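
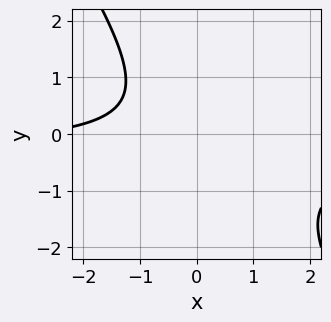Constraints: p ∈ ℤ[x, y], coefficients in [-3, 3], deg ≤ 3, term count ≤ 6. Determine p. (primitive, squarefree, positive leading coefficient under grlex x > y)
deg p = 2.
Reading off the gridlines: it misses every integer gridline on the y-axis; it misses every integer gridline on the x-axis.
Together with the visible shape, these determine p as stated.

3*x*y + 2*y^2 + x + 3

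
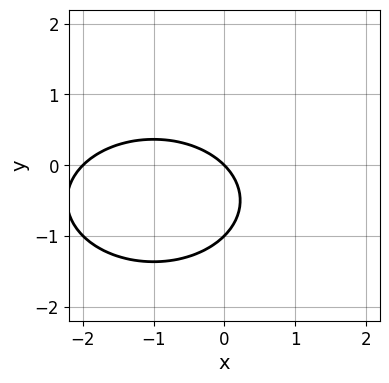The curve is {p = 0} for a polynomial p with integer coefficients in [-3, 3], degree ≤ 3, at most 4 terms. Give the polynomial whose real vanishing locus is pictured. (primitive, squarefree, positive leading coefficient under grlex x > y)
x^2 + 2*y^2 + 2*x + 2*y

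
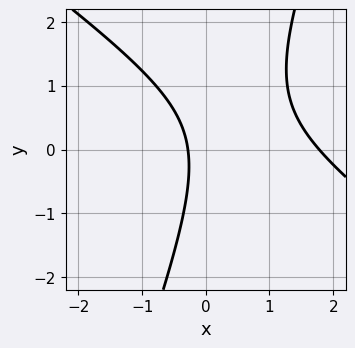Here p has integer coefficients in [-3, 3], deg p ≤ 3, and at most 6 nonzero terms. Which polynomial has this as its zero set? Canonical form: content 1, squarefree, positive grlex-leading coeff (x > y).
2*x^2 + 2*x*y - y^2 - 3*x - 1

First, deg p = 2.
Next, from the axis intercepts and sections: no y-intercept at any integer in the box.
Finally, these observations pin down the coefficients.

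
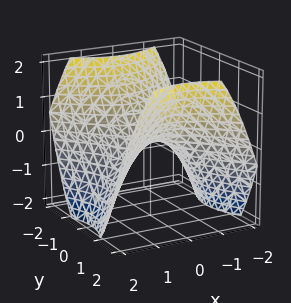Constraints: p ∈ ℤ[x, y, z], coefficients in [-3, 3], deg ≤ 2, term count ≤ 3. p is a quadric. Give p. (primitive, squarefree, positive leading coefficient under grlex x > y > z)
First, degree: a hyperbolic paraboloid; a quadric, so deg p = 2.
Then, symmetries: mirror symmetry y ↦ −y ⇒ only even powers of y; mirror symmetry x ↦ −x ⇒ only even powers of x.
Next, from the visible intercepts: it meets the z-axis at z = 0 (among the integer gridlines); it meets the y-axis at y = 0 (among the integer gridlines); it meets the x-axis at x = 0 (among the integer gridlines).
Finally, putting this together gives p.

2*x^2 - 2*y^2 + 3*z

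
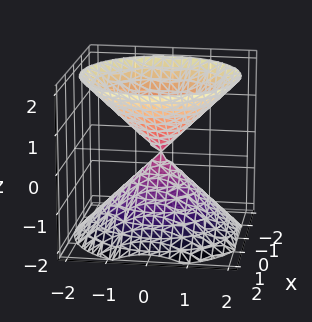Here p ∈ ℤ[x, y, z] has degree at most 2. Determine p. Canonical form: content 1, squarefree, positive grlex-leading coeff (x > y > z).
x^2 + y^2 - z^2

1. The picture has 2 separate pieces.
2. The degree is 2 — a double cone through the origin; a quadric.
3. By symmetry, the z-axis is an axis of rotation, so x and y enter only as x² + y²; mirror symmetry z ↦ −z ⇒ only even powers of z.
4. From the axis intercepts and sections: one x-axis crossing is at x = 0; it meets the y-axis at y = 0 (among the integer gridlines).
5. These observations pin down the coefficients.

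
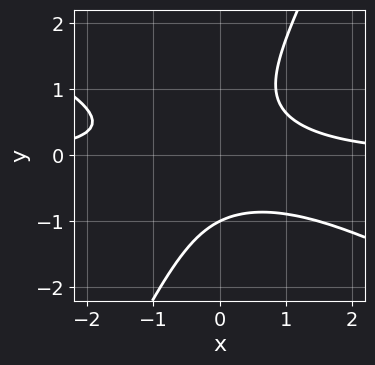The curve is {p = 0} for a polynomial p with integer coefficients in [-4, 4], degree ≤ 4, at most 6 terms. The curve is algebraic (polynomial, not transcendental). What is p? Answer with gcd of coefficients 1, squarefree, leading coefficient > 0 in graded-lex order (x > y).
2*x^2*y + 3*x*y^2 - 2*y^3 - 2

1. deg p = 3. No degree-2 curve has this shape.
2. From the axis intercepts and sections: it crosses the y-axis at the gridline y = -1; it misses every integer gridline on the x-axis.
3. Matching integer coefficients to the picture gives p.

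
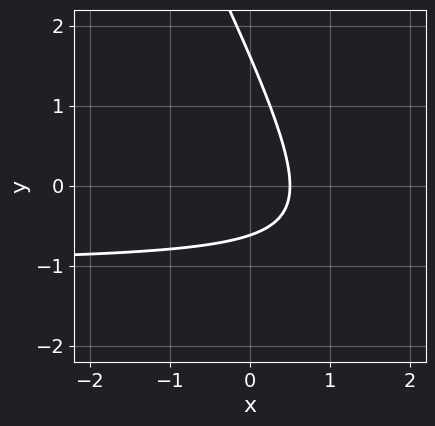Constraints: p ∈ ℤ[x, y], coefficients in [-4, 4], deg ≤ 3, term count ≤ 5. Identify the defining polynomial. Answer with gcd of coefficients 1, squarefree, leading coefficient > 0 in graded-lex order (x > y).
2*x*y + y^2 + 2*x - y - 1

Degree: a generic line meets the curve in up to 2 points, so deg p = 2.
Solving for integer coefficients yields p as stated.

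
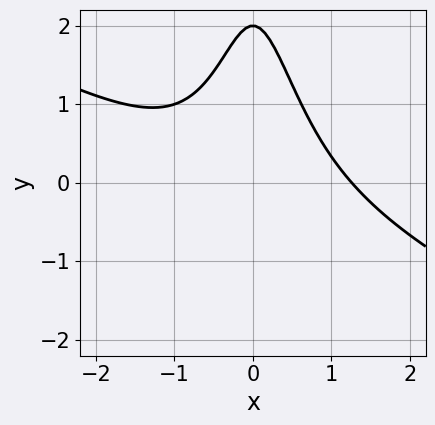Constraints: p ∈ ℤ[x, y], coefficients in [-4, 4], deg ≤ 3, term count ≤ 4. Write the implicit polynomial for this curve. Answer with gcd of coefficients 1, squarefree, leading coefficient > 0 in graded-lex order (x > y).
x^3 + 2*x^2*y + y - 2

1. Degree: the shape is more complex than any degree-2 curve, so deg p = 3.
2. Checking where it meets the axes: it crosses the y-axis at the gridline y = 2.
3. Solving for integer coefficients yields p as stated.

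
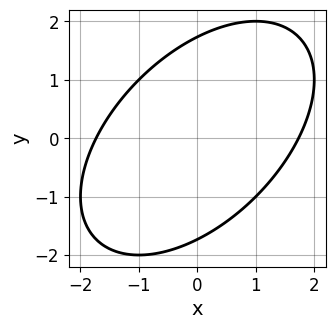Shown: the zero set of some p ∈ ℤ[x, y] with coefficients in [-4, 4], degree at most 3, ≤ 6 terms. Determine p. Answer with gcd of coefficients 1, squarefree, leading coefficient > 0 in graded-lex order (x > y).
x^2 - x*y + y^2 - 3

1. deg p = 2.
2. The integer polynomial consistent with all of this is the stated p.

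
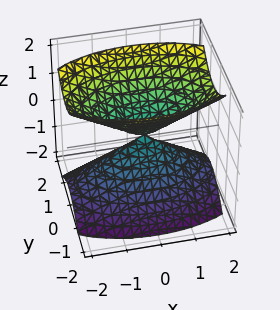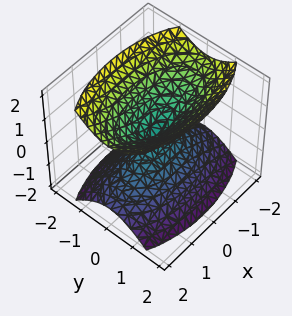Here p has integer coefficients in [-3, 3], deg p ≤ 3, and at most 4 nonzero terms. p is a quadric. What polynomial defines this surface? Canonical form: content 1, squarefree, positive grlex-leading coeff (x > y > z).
x^2 + 3*y^2 - 2*z^2

1. There are 2 components. Treating them together as one polynomial.
2. The degree is 2 — a double cone through the origin; a quadric.
3. Symmetries: mirror symmetry x ↦ −x ⇒ only even powers of x; mirror symmetry z ↦ −z ⇒ only even powers of z; it's symmetric under y → −y, forcing even powers of y.
4. From the axis intercepts and sections: it meets the z-axis at z = 0 (among the integer gridlines); it crosses the x-axis at the gridline x = 0; it meets the y-axis at y = 0 (among the integer gridlines).
5. Together with the visible shape, these determine p as stated.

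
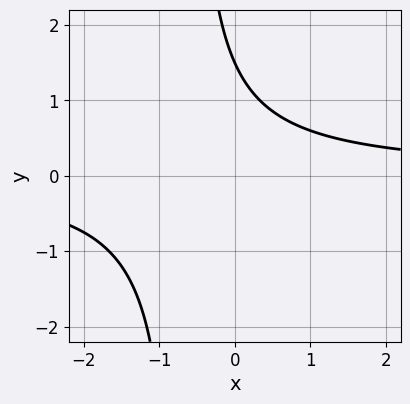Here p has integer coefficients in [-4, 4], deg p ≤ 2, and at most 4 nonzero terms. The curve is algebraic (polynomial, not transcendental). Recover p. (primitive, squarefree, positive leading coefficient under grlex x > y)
3*x*y + 2*y - 3

(a) The degree is 2 — no degree-1 curve has this shape.
(b) From the visible intercepts: no x-intercept at any integer in the box.
(c) Fitting integer coefficients to these (and the overall shape) gives p.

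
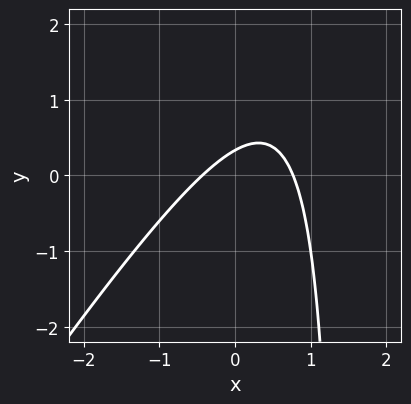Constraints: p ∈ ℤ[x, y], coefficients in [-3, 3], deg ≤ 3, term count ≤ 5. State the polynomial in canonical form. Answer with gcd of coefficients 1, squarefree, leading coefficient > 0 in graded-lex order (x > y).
3*x^2 - 2*x*y - x + 3*y - 1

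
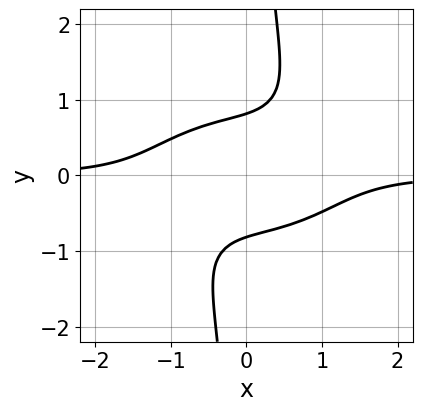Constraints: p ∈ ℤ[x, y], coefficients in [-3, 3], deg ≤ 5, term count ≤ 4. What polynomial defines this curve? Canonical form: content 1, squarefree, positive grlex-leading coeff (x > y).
2*x^3*y + 3*x*y^3 - 3*y^2 + 2

1. The degree is 4 — no degree-3 curve has this shape.
2. From the axis intercepts and sections: it misses every integer gridline on the x-axis.
3. These observations pin down the coefficients.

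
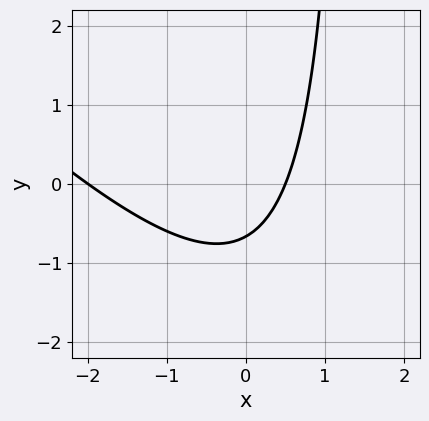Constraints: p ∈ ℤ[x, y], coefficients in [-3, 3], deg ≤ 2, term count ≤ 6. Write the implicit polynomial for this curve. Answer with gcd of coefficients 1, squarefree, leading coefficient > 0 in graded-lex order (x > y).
2*x^2 + 2*x*y + 3*x - 3*y - 2

First, deg p = 2.
Next, from the visible intercepts: one x-axis crossing is at x = -2.
Finally, these observations pin down the coefficients.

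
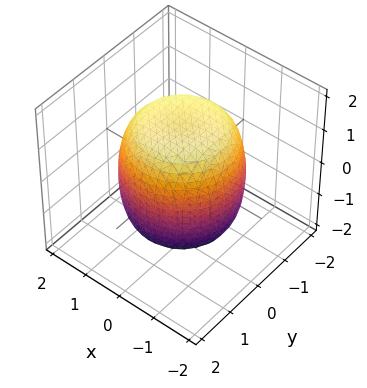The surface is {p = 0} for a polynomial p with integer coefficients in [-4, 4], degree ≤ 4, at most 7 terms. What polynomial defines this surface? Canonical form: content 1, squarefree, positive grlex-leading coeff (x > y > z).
x^4 + 2*x^2*y^2 + y^4 - x^2 - y^2 + z^2 - 2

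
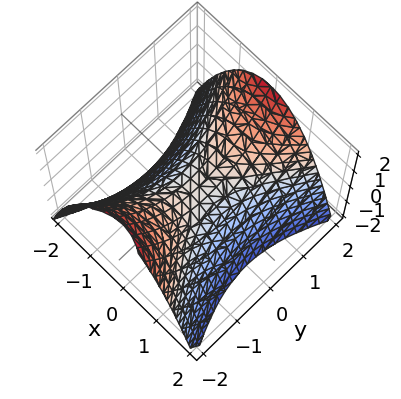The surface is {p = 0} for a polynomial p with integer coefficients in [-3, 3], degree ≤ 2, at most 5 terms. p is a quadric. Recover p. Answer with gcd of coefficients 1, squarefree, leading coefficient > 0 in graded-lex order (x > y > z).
The degree is 2 — a saddle surface; a quadric.
Symmetries: the y ↦ −y reflection is a symmetry, so y appears only in even powers; the x ↦ −x reflection is a symmetry, so x appears only in even powers.
Observable constraints: it meets the y-axis at y = 0 (among the integer gridlines); it meets the x-axis at x = 0 (among the integer gridlines); it meets the z-axis at z = 0 (among the integer gridlines).
Putting this together gives p.

2*x^2 - y^2 + 2*z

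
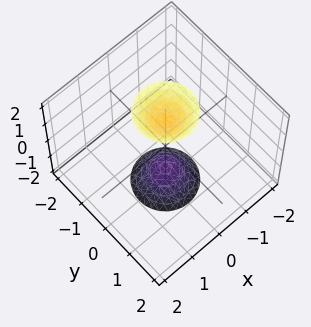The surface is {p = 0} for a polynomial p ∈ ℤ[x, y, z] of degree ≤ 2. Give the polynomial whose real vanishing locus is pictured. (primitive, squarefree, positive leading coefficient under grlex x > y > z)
3*x^2 + 3*y^2 - z^2 + 2

I count 2 distinct pieces. Treating them together as one polynomial.
deg p = 2. A generic line meets the surface in up to 2 points.
Symmetries: rotational symmetry about the z-axis ⇒ p depends on x, y only through x² + y².
From the visible intercepts: no y-intercept at any integer in the box; a circular section at z = -2 has radius between 0 and 1; the surface avoids every integer x-axis point in the box.
Matching integer coefficients to the picture gives p.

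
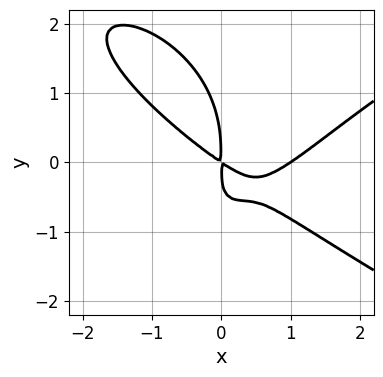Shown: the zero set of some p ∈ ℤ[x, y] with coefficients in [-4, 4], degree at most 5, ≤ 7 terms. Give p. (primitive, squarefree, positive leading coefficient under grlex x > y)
y^4 - 2*x^3 + 3*x*y^2 + 2*x^2 + 3*x*y

1. Degree: a generic line meets the curve in up to 4 points, so deg p = 4.
2. Observable constraints: one x-axis crossing is at x = 1.
3. Fitting integer coefficients to these (and the overall shape) gives p.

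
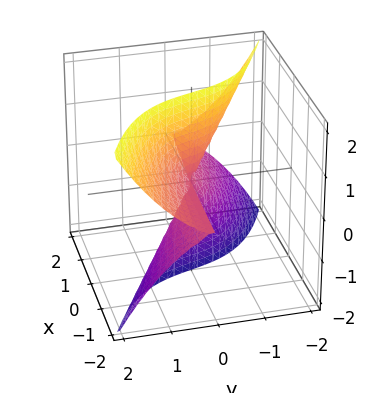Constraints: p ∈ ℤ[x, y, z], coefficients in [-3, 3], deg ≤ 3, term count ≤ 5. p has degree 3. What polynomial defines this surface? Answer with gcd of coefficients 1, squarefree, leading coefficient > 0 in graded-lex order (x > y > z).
1. deg p = 3. No degree-2 surface has this shape.
2. From the visible intercepts: the visible x-axis segment lies entirely on the surface; every point of the z-axis in the box is on the surface; it crosses the y-axis at the gridline y = 0.
3. The integer polynomial consistent with all of this is the stated p.

3*x*z^2 + 2*y^3 + y*z^2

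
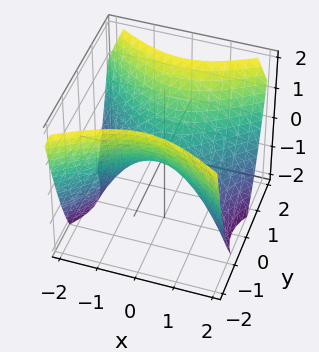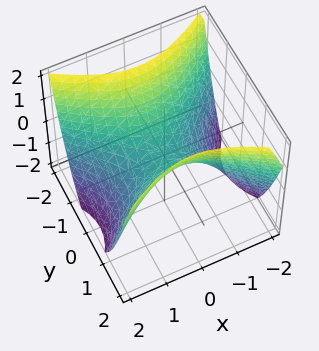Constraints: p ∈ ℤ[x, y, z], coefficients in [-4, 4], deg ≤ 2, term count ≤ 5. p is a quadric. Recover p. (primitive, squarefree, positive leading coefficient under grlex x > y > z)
First, degree: a hyperbolic paraboloid; a quadric, so deg p = 2.
Next, symmetries: mirror symmetry x ↦ −x ⇒ only even powers of x; the y ↦ −y reflection is a symmetry, so y appears only in even powers.
Then, observable constraints: it crosses the x-axis at the gridline x = 0; it meets the z-axis at z = 0 (among the integer gridlines); it crosses the y-axis at the gridline y = 0.
Finally, assembling these constraints gives the stated polynomial.

2*x^2 - 3*y^2 + 3*z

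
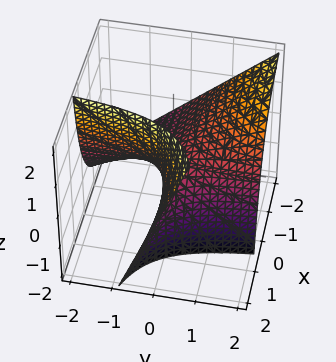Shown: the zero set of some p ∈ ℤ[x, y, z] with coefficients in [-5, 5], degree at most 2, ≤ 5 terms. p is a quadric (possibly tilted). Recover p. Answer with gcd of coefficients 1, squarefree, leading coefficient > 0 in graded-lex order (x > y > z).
4*x*y - 3*x*z + 3*z

1. Degree: a generic line meets the surface in up to 2 points, so deg p = 2.
2. From the axis intercepts and sections: one z-axis crossing is at z = 0; every point of the x-axis in the box is on the surface.
3. Matching integer coefficients to the picture gives p. Check: (0, 2, 0) on the y-axis lies on the surface, and p(0, 2, 0) = 0. ✓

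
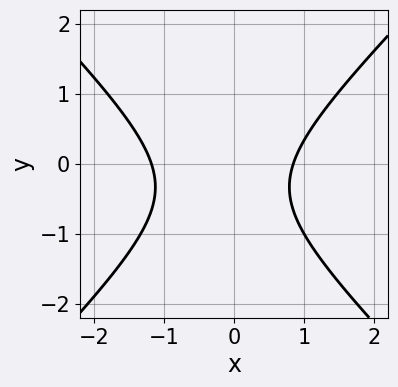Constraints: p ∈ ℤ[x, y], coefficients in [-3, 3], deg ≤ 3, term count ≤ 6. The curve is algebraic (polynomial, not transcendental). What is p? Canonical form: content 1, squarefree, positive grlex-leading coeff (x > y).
deg p = 2. The shape is more complex than any degree-1 curve.
From the axis intercepts and sections: it misses every integer gridline on the y-axis.
The integer polynomial consistent with all of this is the stated p.

3*x^2 - 3*y^2 + x - 2*y - 3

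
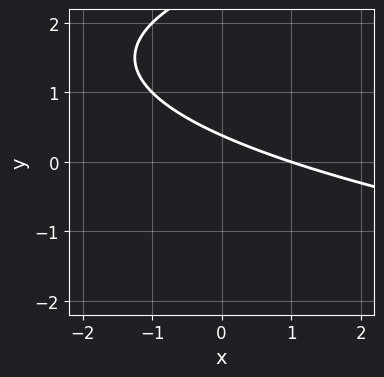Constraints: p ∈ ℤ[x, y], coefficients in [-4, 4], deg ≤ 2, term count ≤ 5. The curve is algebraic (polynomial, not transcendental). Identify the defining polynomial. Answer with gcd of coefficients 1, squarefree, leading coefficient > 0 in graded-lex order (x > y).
y^2 - x - 3*y + 1

Degree: no degree-1 curve has this shape, so deg p = 2.
Checking where it meets the axes: it crosses the x-axis at the gridline x = 1.
The integer polynomial consistent with all of this is the stated p.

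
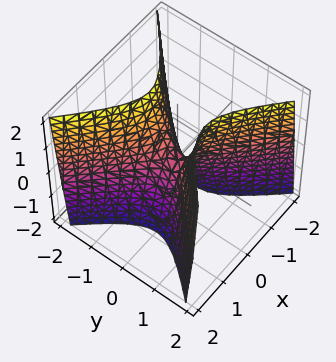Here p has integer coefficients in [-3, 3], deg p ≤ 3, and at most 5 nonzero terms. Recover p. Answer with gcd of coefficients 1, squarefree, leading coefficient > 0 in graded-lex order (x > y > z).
Degree: a hyperbolic paraboloid; a quadric, so deg p = 2.
Symmetries: it's symmetric under y → −y, forcing even powers of y; it's symmetric under x → −x, forcing even powers of x.
Observable constraints: one x-axis crossing is at x = 0; it meets the z-axis at z = 0 (among the integer gridlines); it crosses the y-axis at the gridline y = 0.
Putting this together gives p.

3*x^2 - 3*y^2 + z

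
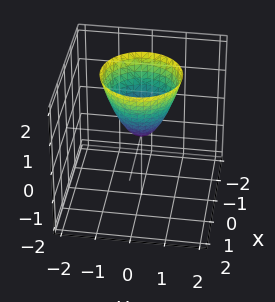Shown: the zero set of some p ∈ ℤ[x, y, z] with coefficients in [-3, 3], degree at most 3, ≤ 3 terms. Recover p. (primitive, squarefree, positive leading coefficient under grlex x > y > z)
3*x^2 + 3*y^2 - 2*z

(a) The degree is 2 — a paraboloid; a quadric.
(b) By symmetry, the surface is invariant under rotation about z: p = q(x² + y², z).
(c) Reading off the gridlines: it meets the y-axis at y = 0 (among the integer gridlines); it meets the x-axis at x = 0 (among the integer gridlines).
(d) Putting this together gives p.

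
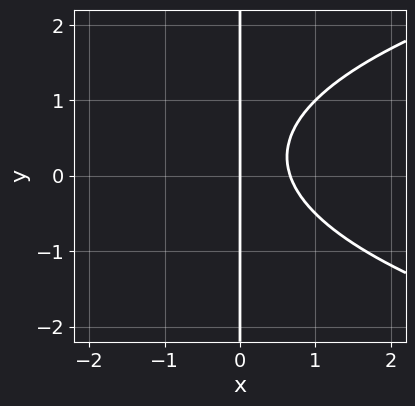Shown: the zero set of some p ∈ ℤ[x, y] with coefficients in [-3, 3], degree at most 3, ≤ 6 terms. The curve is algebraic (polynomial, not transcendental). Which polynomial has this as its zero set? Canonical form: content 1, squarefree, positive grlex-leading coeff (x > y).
2*x*y^2 - 3*x^2 - x*y + 2*x

First, degree: a generic line meets the curve in up to 3 points, so deg p = 3.
Next, reading off the gridlines: the visible y-axis segment lies entirely on the curve; it crosses the x-axis at the gridline x = 0.
Finally, fitting integer coefficients to these (and the overall shape) gives p.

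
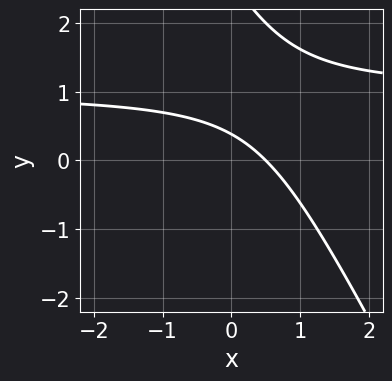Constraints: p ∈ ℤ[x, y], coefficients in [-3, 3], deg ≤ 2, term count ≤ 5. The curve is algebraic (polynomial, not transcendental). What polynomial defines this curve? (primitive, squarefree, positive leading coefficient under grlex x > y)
2*x*y + y^2 - 2*x - 3*y + 1

1. deg p = 2.
2. Matching integer coefficients to the picture gives p.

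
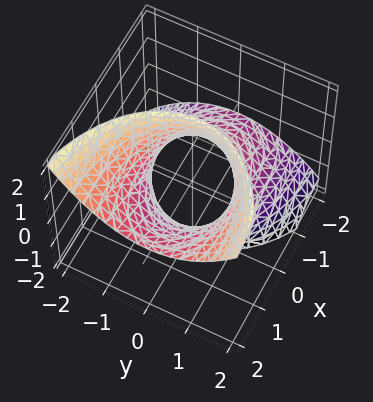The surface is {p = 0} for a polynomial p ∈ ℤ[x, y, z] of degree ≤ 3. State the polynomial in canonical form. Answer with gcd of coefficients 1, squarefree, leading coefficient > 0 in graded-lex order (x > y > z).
x^2 - 3*x*z + 2*y^2 - 2

1. Degree: a generic line meets the surface in up to 2 points, so deg p = 2.
2. Observable constraints: the y-axis gridline crossings are at y ∈ {-1, 1}; the surface avoids every integer z-axis point in the box.
3. These observations pin down the coefficients.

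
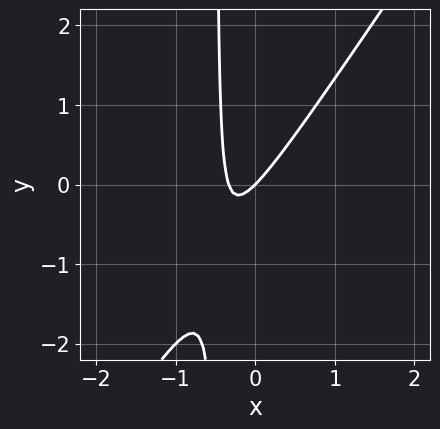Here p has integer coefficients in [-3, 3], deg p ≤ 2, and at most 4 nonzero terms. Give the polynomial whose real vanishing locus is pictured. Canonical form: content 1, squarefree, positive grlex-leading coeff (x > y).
The degree is 2 — a generic line meets the curve in up to 2 points.
Observable constraints: it meets the x-axis at x = 0 (among the integer gridlines); one y-axis crossing is at y = 0.
The integer polynomial consistent with all of this is the stated p.

3*x^2 - 2*x*y + x - y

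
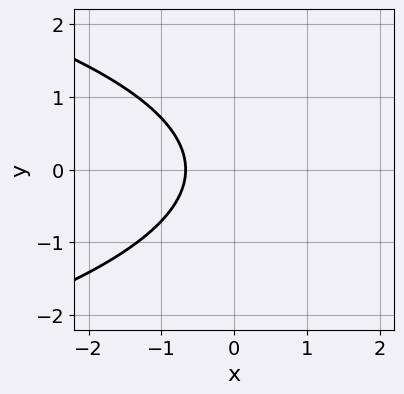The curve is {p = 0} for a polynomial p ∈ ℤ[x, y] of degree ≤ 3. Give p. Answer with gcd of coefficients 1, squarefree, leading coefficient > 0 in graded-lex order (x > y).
(a) Degree: the shape is more complex than any degree-1 curve, so deg p = 2.
(b) Symmetries: the y ↦ −y reflection is a symmetry, so y appears only in even powers.
(c) Against the integer gridlines: no y-intercept at any integer in the box.
(d) Together with the visible shape, these determine p as stated.

2*y^2 + 3*x + 2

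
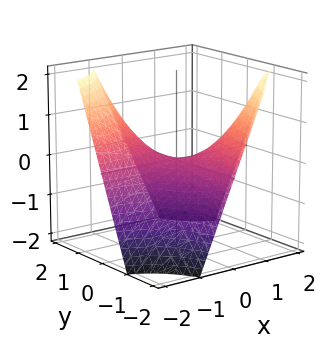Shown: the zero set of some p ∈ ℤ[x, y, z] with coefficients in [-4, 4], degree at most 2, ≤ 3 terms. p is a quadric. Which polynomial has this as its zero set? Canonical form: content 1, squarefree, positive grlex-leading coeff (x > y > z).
1. deg p = 2. A hyperbolic paraboloid; a quadric.
2. Against the integer gridlines: it meets the z-axis at z = 0 (among the integer gridlines); every point of the x-axis in the box is on the surface.
3. Together with the visible shape, these determine p as stated. Check: (0, 2, 0) on the y-axis lies on the surface, and p(0, 2, 0) = 0. ✓

x*y + z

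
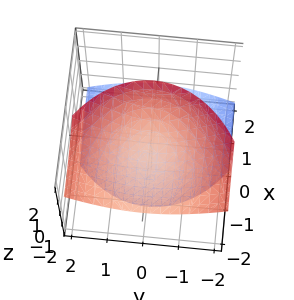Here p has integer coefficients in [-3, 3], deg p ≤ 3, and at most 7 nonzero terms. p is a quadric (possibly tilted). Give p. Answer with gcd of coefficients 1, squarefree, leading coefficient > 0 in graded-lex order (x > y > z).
x^2 + 3*x*z + 2*y^2 - 2*z^2 + 1

The picture has 2 separate pieces. Treating them together as one polynomial.
The degree is 2 — the shape is more complex than any degree-1 surface.
Reading off the gridlines: it misses every integer gridline on the y-axis; it misses every integer gridline on the x-axis.
Assembling these constraints gives the stated polynomial.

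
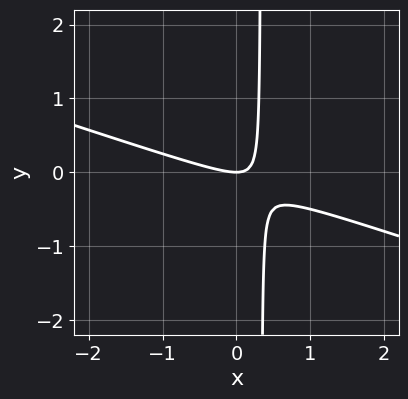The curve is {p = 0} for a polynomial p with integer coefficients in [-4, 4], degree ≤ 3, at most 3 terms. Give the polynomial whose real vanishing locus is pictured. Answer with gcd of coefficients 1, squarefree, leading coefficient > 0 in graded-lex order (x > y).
The degree is 2 — the shape is more complex than any degree-1 curve.
From the axis intercepts and sections: it meets the y-axis at y = 0 (among the integer gridlines); one x-axis crossing is at x = 0.
Putting this together gives p.

x^2 + 3*x*y - y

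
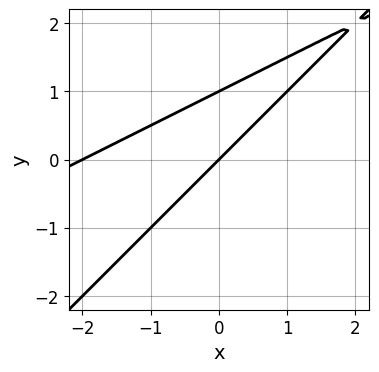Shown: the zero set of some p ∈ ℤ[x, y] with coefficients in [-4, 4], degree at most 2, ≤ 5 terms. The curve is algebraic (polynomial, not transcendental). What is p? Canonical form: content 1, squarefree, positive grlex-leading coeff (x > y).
x^2 - 3*x*y + 2*y^2 + 2*x - 2*y

First, degree: no degree-1 curve has this shape, so deg p = 2.
Next, from the visible intercepts: among the integer gridlines, it crosses the y-axis at y ∈ {0, 1}; among the integer gridlines, it crosses the x-axis at x ∈ {-2, 0}.
Finally, putting this together gives p.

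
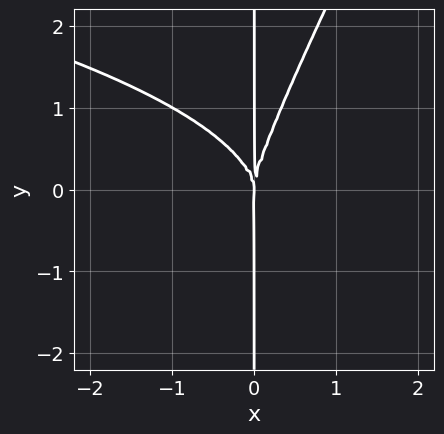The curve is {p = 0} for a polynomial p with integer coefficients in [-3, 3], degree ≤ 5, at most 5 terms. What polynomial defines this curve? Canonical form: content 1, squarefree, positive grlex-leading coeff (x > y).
1. deg p = 4.
2. From the visible intercepts: the visible y-axis segment lies entirely on the curve; it crosses the x-axis at the gridline x = 0.
3. Solving for integer coefficients yields p as stated.

2*x^2*y^2 - x*y^3 + 3*x^3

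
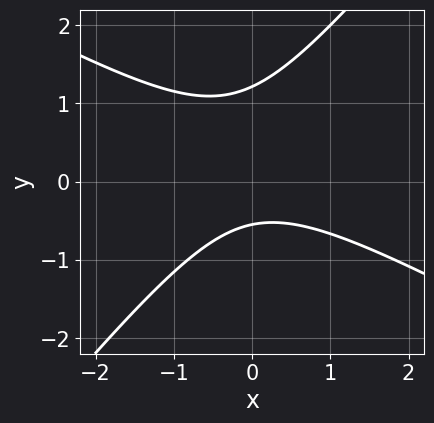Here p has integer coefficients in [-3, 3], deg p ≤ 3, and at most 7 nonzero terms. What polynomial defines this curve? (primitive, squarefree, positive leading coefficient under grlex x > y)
2*x^2 + 2*x*y - 3*y^2 + 2*y + 2

1. Degree: no degree-1 curve has this shape, so deg p = 2.
2. Reading off the gridlines: the curve avoids every integer x-axis point in the box.
3. These observations pin down the coefficients.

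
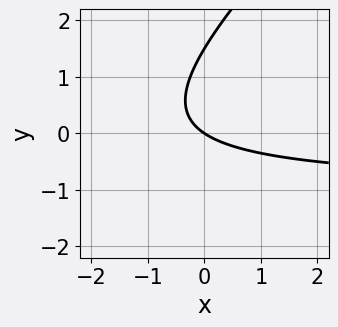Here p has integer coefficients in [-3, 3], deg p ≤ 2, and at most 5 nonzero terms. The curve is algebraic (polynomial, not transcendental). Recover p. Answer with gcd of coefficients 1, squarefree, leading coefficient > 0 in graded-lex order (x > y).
2*x*y - 2*y^2 + 2*x + 3*y

1. The degree is 2 — no degree-1 curve has this shape.
2. From the visible intercepts: one y-axis crossing is at y = 0; it meets the x-axis at x = 0 (among the integer gridlines).
3. These observations pin down the coefficients.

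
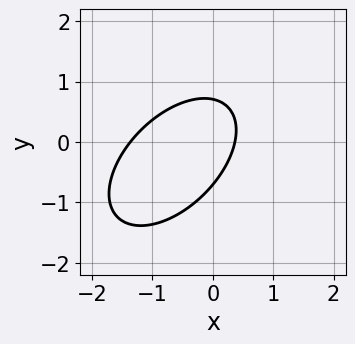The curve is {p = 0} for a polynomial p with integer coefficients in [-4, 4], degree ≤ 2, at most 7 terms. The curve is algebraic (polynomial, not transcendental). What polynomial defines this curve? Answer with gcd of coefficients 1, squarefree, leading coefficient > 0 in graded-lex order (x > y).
1. The degree is 2 — the shape is more complex than any degree-1 curve.
2. Solving for integer coefficients yields p as stated.

2*x^2 - 2*x*y + 2*y^2 + 2*x - 1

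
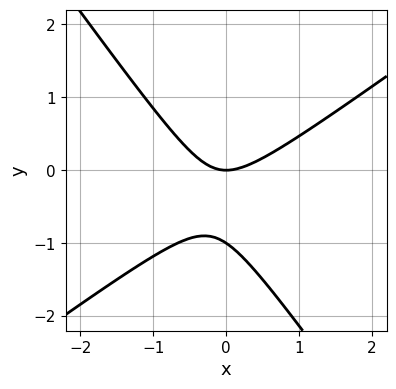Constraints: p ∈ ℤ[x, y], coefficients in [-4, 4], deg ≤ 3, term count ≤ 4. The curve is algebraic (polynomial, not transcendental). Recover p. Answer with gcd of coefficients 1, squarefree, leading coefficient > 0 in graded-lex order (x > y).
3*x^2 - 2*x*y - 3*y^2 - 3*y

1. The degree is 2 — the shape is more complex than any degree-1 curve.
2. Observable constraints: among the integer gridlines, it crosses the y-axis at y ∈ {-1, 0}; one x-axis crossing is at x = 0.
3. Together with the visible shape, these determine p as stated.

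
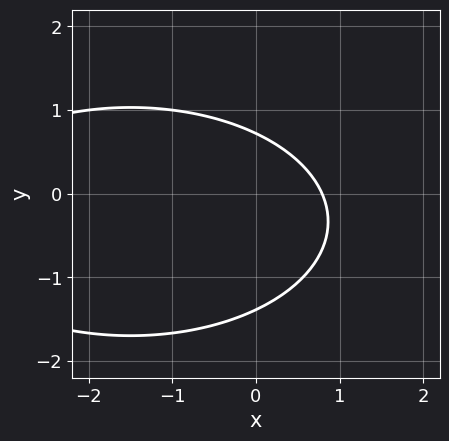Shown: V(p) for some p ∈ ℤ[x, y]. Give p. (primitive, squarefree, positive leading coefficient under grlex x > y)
x^2 + 3*y^2 + 3*x + 2*y - 3

First, the degree is 2 — no degree-1 curve has this shape.
Finally, the integer polynomial consistent with all of this is the stated p.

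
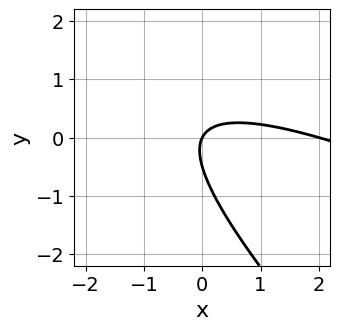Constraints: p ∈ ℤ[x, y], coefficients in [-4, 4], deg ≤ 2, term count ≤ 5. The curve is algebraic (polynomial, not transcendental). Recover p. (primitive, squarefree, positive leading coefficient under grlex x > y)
x^2 + 3*x*y + 2*y^2 - 2*x + y

1. The degree is 2 — no degree-1 curve has this shape.
2. From the visible intercepts: it meets the y-axis at y = 0 (among the integer gridlines); among the integer gridlines, it crosses the x-axis at x ∈ {0, 2}.
3. These observations pin down the coefficients.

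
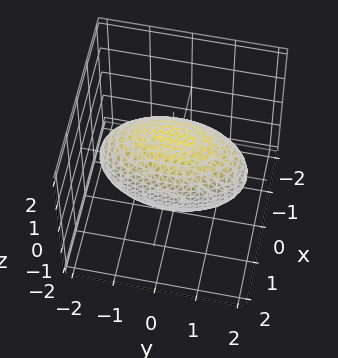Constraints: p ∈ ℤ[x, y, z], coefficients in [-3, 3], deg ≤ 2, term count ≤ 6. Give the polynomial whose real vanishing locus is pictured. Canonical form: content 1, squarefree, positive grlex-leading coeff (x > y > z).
(a) The degree is 2 — bounded and convex; a quadric.
(b) Symmetries: the z ↦ −z reflection is a symmetry, so z appears only in even powers; mirror symmetry y ↦ −y ⇒ only even powers of y; mirror symmetry x ↦ −x ⇒ only even powers of x.
(c) From the visible intercepts: among the integer gridlines, it crosses the x-axis at x ∈ {-1, 1}.
(d) Together with the visible shape, these determine p as stated.

3*x^2 + y^2 + 2*z^2 - 3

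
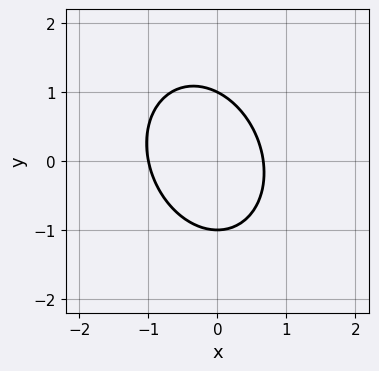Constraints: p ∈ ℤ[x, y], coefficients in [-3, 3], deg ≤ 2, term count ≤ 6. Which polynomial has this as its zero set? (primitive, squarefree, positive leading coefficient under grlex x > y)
1. deg p = 2. The shape is more complex than any degree-1 curve.
2. Reading off the gridlines: the y-axis gridline crossings are at y ∈ {-1, 1}; one x-axis crossing is at x = -1.
3. Matching integer coefficients to the picture gives p.

3*x^2 + x*y + 2*y^2 + x - 2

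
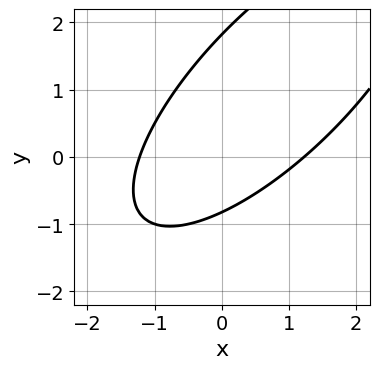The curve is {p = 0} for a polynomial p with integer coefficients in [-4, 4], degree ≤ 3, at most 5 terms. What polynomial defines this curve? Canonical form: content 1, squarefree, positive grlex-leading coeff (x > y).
deg p = 2.
Solving for integer coefficients yields p as stated.

2*x^2 - 3*x*y + 2*y^2 - 2*y - 3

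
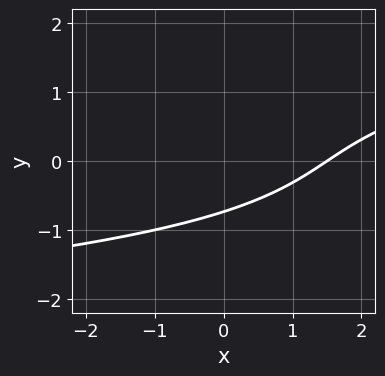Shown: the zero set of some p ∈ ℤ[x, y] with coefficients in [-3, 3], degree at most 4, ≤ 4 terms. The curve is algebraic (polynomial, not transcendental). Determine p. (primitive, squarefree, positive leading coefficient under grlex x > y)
1. deg p = 3. No degree-2 curve has this shape.
2. Matching integer coefficients to the picture gives p.

2*y^3 - 2*x + 3*y + 3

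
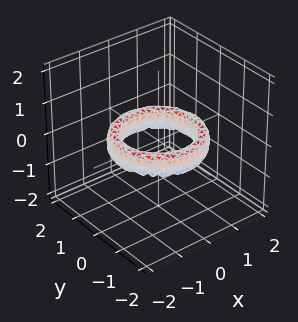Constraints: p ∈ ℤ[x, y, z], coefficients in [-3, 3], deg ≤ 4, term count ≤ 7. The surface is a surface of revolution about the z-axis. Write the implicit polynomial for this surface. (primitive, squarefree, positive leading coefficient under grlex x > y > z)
First, degree: the shape is more complex than any degree-3 surface, so deg p = 4.
Then, symmetries: rotational symmetry about the z-axis ⇒ p depends on x, y only through x² + y².
Next, from the visible intercepts: among the integer gridlines, it crosses the x-axis at x ∈ {-1, 1}; no z-intercept at any integer in the box; a circular section at z = 0 has radius exactly 1; among the integer gridlines, it crosses the y-axis at y ∈ {-1, 1}.
Finally, assembling these constraints gives the stated polynomial.

x^4 + 2*x^2*y^2 + y^4 - 3*x^2 - 3*y^2 + 2*z^2 + 2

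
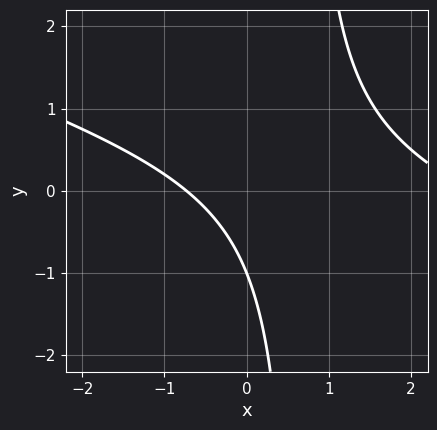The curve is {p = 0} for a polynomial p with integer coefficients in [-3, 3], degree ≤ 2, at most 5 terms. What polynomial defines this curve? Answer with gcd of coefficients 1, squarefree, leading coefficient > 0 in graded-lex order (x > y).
x^2 + 3*x*y - 2*x - 2*y - 2

1. The degree is 2 — no degree-1 curve has this shape.
2. From the visible intercepts: it meets the y-axis at y = -1 (among the integer gridlines).
3. Assembling these constraints gives the stated polynomial.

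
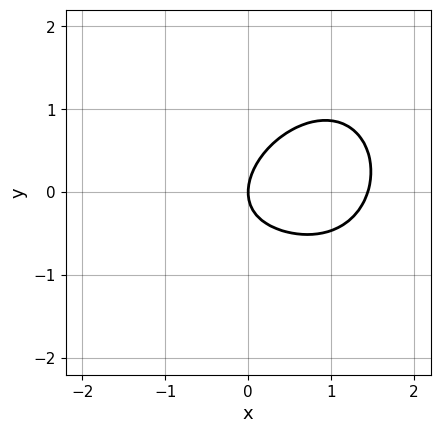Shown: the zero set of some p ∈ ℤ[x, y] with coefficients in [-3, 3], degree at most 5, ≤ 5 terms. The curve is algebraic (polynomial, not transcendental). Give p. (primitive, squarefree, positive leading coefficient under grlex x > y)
x^4 + 2*x*y^2 - 2*x*y + 3*y^2 - 3*x

Degree: no degree-3 curve has this shape, so deg p = 4.
From the visible intercepts: it meets the y-axis at y = 0 (among the integer gridlines); it meets the x-axis at x = 0 (among the integer gridlines).
The integer polynomial consistent with all of this is the stated p.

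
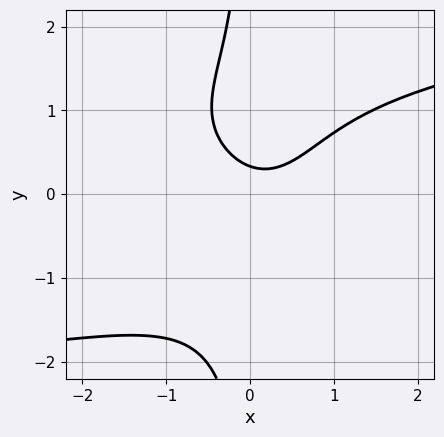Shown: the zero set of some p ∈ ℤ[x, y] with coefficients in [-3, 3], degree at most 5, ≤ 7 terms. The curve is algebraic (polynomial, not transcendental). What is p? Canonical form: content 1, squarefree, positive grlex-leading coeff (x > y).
2*x*y^3 - 3*x^2 + x + 3*y - 1

(a) deg p = 4.
(b) Observable constraints: it misses every integer gridline on the x-axis.
(c) Solving for integer coefficients yields p as stated.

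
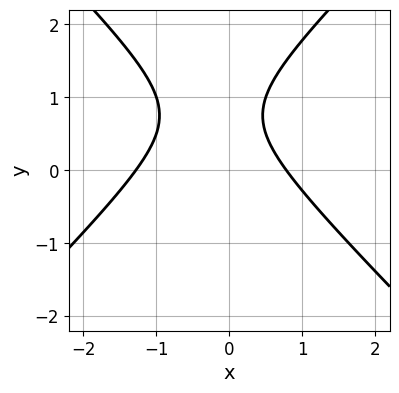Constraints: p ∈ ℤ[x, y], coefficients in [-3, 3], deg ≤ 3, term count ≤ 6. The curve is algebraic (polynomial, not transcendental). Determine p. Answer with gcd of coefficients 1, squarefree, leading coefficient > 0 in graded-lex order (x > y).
2*x^2 - 2*y^2 + x + 3*y - 2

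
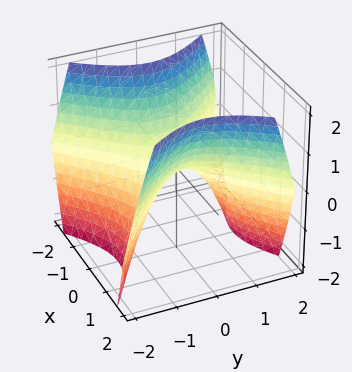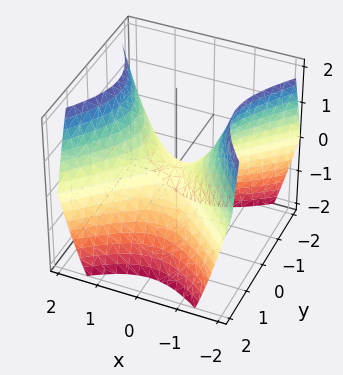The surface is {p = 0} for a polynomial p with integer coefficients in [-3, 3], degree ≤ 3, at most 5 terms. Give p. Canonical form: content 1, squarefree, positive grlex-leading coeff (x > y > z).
x^2 - y^2 - z

1. The degree is 2 — a saddle surface; a quadric.
2. Symmetries: the y ↦ −y reflection is a symmetry, so y appears only in even powers; it's symmetric under x → −x, forcing even powers of x.
3. Reading off the gridlines: one y-axis crossing is at y = 0; one x-axis crossing is at x = 0.
4. The integer polynomial consistent with all of this is the stated p.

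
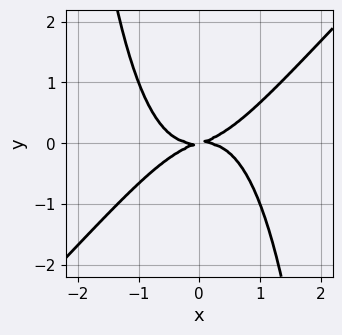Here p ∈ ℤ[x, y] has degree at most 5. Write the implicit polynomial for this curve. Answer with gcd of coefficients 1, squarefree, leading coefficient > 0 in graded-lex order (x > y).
2*x^4 - 2*x^3*y + x*y - 3*y^2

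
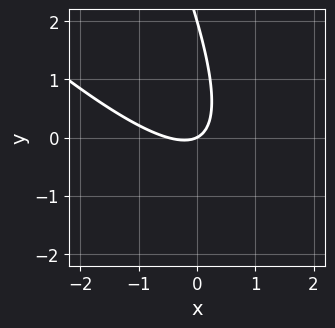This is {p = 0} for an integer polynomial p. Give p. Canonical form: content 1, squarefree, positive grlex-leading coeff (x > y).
2*x^2 + 3*x*y + y^2 + x - 2*y

The degree is 2 — the shape is more complex than any degree-1 curve.
From the axis intercepts and sections: among the integer gridlines, it crosses the y-axis at y ∈ {0, 2}; it crosses the x-axis at the gridline x = 0.
Together with the visible shape, these determine p as stated.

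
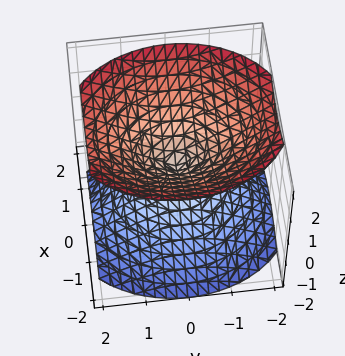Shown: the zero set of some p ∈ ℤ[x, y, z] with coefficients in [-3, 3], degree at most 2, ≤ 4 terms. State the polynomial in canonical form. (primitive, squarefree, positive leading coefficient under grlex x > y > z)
1. The picture has 2 separate pieces. Treating them together as one polynomial.
2. deg p = 2. Two nappes meeting at a single point; a quadric.
3. Symmetries: it's symmetric under z → −z, forcing even powers of z; mirror symmetry x ↦ −x ⇒ only even powers of x; it's symmetric under y → −y, forcing even powers of y.
4. Observable constraints: it crosses the z-axis at the gridline z = 0; it crosses the y-axis at the gridline y = 0; one x-axis crossing is at x = 0.
5. These observations pin down the coefficients.

3*x^2 + 2*y^2 - 3*z^2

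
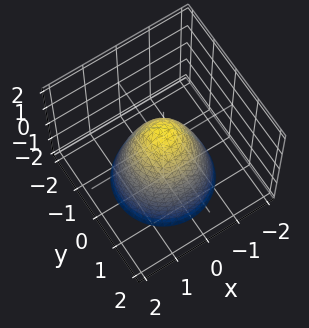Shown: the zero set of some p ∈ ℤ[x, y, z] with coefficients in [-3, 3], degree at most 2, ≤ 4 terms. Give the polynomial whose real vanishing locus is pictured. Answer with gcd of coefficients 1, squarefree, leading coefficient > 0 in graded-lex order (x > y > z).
(a) Degree: a generic line meets the surface in up to 2 points, so deg p = 2.
(b) Symmetries: rotational symmetry about the z-axis ⇒ p depends on x, y only through x² + y².
(c) Checking where it meets the axes: it crosses the z-axis at the gridline z = 1; a circular section at z = -1 has radius between 1 and 2.
(d) Solving for integer coefficients yields p as stated.

3*x^2 + 3*y^2 + 2*z - 2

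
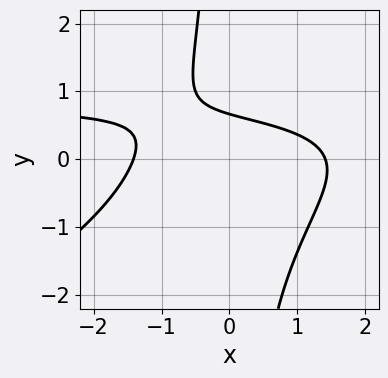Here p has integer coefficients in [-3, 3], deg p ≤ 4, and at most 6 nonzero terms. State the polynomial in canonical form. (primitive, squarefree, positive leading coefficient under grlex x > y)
1. deg p = 3. The shape is more complex than any degree-2 curve.
2. Solving for integer coefficients yields p as stated.

x^2*y - 2*x*y^2 - x^2 - 3*y + 2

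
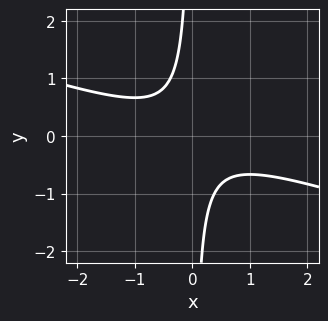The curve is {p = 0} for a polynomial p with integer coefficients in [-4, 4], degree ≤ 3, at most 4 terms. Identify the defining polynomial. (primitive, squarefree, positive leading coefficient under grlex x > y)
The degree is 2 — no degree-1 curve has this shape.
Observable constraints: it misses every integer gridline on the y-axis; the curve avoids every integer x-axis point in the box.
The integer polynomial consistent with all of this is the stated p.

x^2 + 3*x*y + 1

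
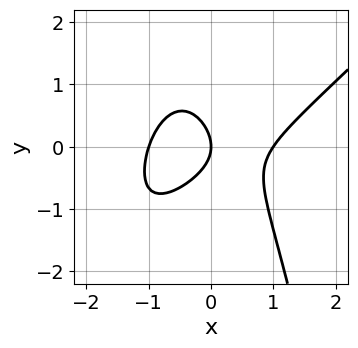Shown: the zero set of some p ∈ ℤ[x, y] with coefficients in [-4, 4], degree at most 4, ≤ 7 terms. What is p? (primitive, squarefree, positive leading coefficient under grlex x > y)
3*x^3 - 3*x^2*y - x*y - 3*y^2 - 3*x

First, degree: the shape is more complex than any degree-2 curve, so deg p = 3.
Then, checking where it meets the axes: among the integer gridlines, it crosses the x-axis at x ∈ {-1, 0, 1}; it meets the y-axis at y = 0 (among the integer gridlines).
Finally, assembling these constraints gives the stated polynomial.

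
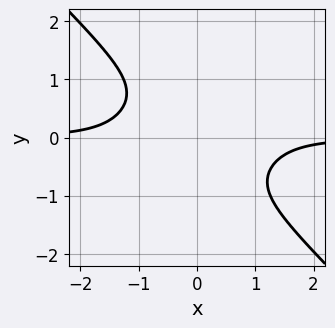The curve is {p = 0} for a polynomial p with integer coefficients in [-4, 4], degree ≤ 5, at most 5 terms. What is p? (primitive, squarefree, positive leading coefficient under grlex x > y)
The degree is 4 — no degree-3 curve has this shape.
Checking where it meets the axes: it misses every integer gridline on the x-axis; the curve avoids every integer y-axis point in the box.
These observations pin down the coefficients.

x^3*y + y^4 + 1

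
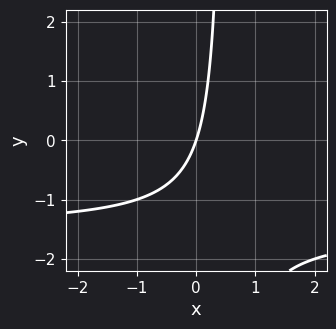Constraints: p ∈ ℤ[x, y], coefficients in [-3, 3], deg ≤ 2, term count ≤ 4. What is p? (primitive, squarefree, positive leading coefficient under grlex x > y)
The degree is 2 — no degree-1 curve has this shape.
From the visible intercepts: one y-axis crossing is at y = 0; one x-axis crossing is at x = 0.
Assembling these constraints gives the stated polynomial.

2*x*y + 3*x - y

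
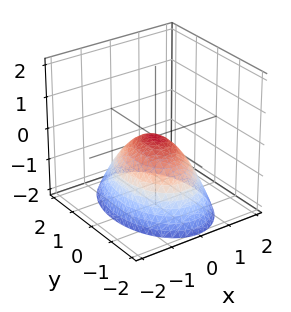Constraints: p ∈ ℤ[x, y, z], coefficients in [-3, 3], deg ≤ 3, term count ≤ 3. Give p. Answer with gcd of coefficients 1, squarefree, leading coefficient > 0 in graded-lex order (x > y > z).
2*x^2 + y^2 + 2*z

(a) The degree is 2 — a single bowl opening along one axis; a quadric.
(b) Symmetries: it's symmetric under x → −x, forcing even powers of x; the y ↦ −y reflection is a symmetry, so y appears only in even powers.
(c) From the visible intercepts: one y-axis crossing is at y = 0; one z-axis crossing is at z = 0; it meets the x-axis at x = 0 (among the integer gridlines).
(d) Putting this together gives p.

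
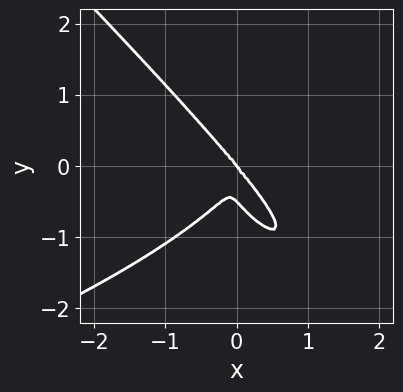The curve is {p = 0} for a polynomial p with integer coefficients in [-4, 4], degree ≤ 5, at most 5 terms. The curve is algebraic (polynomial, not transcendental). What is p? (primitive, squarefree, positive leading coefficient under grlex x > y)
(a) Degree: a generic line meets the curve in up to 4 points, so deg p = 4.
(b) From the visible intercepts: it meets the x-axis at x = 0 (among the integer gridlines); one y-axis crossing is at y = 0.
(c) Together with the visible shape, these determine p as stated.

2*x*y^3 + 2*y^4 + 3*x^3 + x^2*y + y^3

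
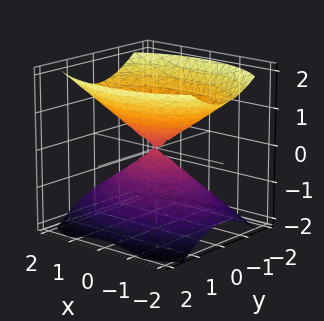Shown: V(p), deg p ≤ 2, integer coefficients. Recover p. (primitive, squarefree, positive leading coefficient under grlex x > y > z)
x^2 + 2*y^2 - 2*z^2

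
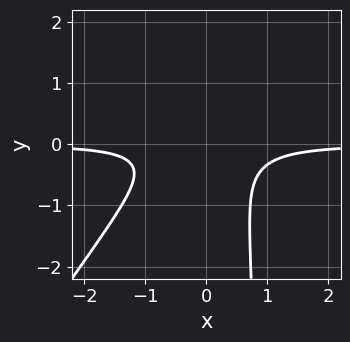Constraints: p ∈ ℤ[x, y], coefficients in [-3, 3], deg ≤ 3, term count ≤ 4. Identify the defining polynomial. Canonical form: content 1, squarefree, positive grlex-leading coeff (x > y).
1. Degree: a generic line meets the curve in up to 3 points, so deg p = 3.
2. Checking where it meets the axes: no x-intercept at any integer in the box; no y-intercept at any integer in the box.
3. Together with the visible shape, these determine p as stated.

3*x^2*y - 2*x*y^2 + 2*y^2 + 1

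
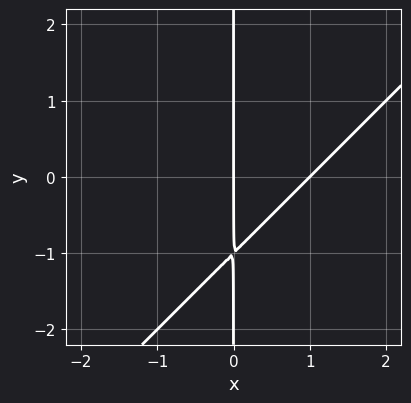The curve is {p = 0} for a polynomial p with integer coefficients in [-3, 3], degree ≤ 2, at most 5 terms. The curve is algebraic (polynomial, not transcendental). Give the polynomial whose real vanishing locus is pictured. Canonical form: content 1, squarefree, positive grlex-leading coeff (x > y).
The degree is 2 — a generic line meets the curve in up to 2 points.
Observable constraints: every point of the y-axis in the box is on the curve; the x-axis gridline crossings are at x ∈ {0, 1}.
Matching integer coefficients to the picture gives p.

x^2 - x*y - x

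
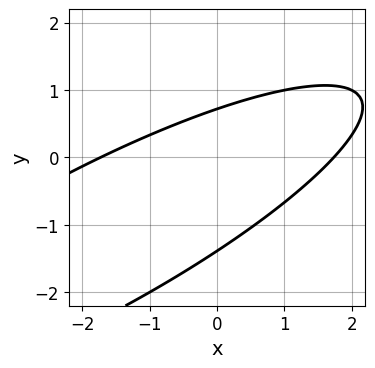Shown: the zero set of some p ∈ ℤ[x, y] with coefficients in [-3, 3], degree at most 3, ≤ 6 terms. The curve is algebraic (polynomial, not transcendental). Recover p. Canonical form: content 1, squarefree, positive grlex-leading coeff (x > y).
1. The degree is 2 — the shape is more complex than any degree-1 curve.
2. The integer polynomial consistent with all of this is the stated p.

x^2 - 3*x*y + 3*y^2 + 2*y - 3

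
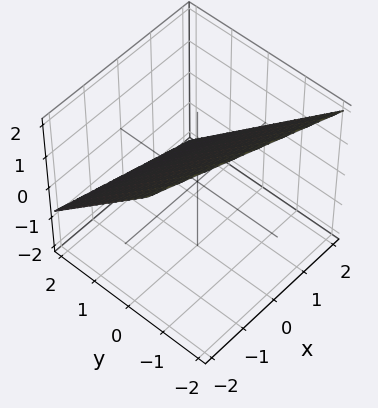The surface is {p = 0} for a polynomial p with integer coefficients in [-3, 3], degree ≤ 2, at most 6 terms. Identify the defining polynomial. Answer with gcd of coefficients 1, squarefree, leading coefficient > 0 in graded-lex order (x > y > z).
x + 3*y + 3*z - 2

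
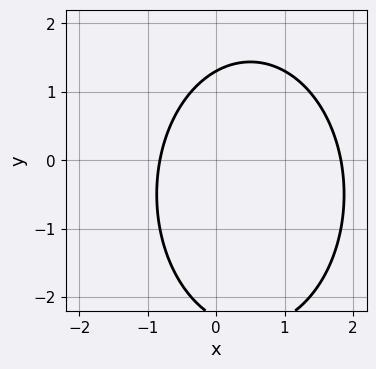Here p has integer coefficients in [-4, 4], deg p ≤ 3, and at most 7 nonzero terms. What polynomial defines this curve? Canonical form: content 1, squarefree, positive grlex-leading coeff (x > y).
(a) The degree is 2 — no degree-1 curve has this shape.
(b) Matching integer coefficients to the picture gives p.

2*x^2 + y^2 - 2*x + y - 3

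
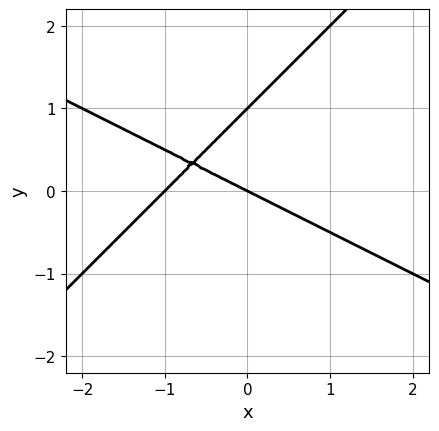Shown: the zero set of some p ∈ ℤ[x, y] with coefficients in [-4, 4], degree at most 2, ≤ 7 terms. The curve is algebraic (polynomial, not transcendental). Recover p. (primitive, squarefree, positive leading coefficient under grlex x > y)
(a) Degree: no degree-1 curve has this shape, so deg p = 2.
(b) Checking where it meets the axes: among the integer gridlines, it crosses the y-axis at y ∈ {0, 1}; the x-axis gridline crossings are at x ∈ {-1, 0}.
(c) These observations pin down the coefficients.

x^2 + x*y - 2*y^2 + x + 2*y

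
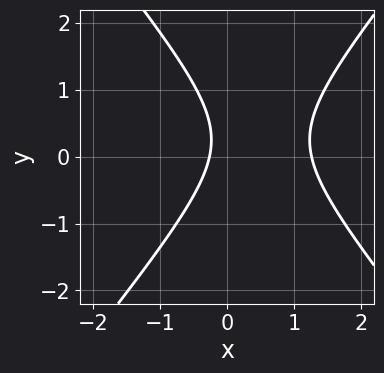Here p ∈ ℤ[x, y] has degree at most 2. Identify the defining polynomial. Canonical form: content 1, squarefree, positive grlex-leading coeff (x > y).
deg p = 2. The shape is more complex than any degree-1 curve.
From the visible intercepts: it misses every integer gridline on the y-axis.
Solving for integer coefficients yields p as stated.

3*x^2 - 2*y^2 - 3*x + y - 1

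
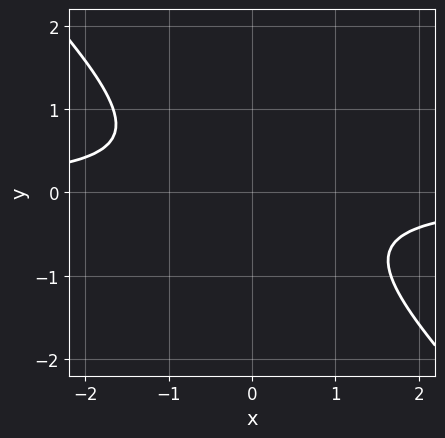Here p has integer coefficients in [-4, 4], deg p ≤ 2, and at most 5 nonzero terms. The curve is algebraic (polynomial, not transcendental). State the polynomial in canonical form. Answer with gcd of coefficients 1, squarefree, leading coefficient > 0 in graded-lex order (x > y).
(a) deg p = 2. The shape is more complex than any degree-1 curve.
(b) Observable constraints: it misses every integer gridline on the y-axis; no x-intercept at any integer in the box.
(c) These observations pin down the coefficients.

3*x*y + 3*y^2 + 2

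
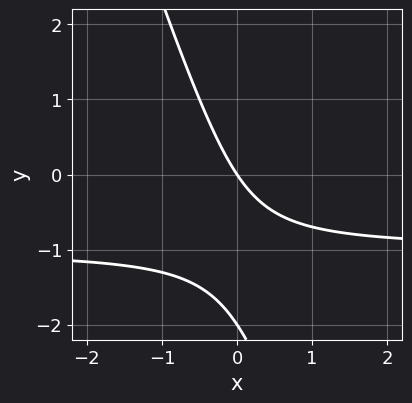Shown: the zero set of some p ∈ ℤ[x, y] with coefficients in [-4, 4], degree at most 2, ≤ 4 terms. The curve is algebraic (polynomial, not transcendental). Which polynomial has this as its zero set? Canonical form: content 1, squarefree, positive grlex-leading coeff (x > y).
The degree is 2 — a generic line meets the curve in up to 2 points.
Observable constraints: it crosses the x-axis at the gridline x = 0; among the integer gridlines, it crosses the y-axis at y ∈ {-2, 0}.
Solving for integer coefficients yields p as stated.

3*x*y + y^2 + 3*x + 2*y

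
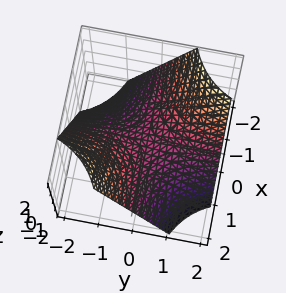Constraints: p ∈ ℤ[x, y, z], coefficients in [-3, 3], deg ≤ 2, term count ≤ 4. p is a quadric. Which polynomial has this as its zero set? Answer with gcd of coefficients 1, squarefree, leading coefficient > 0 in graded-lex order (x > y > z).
The degree is 2 — a saddle surface; a quadric.
From the visible intercepts: the visible x-axis segment lies entirely on the surface; the visible y-axis segment lies entirely on the surface.
These observations pin down the coefficients.

x*y + z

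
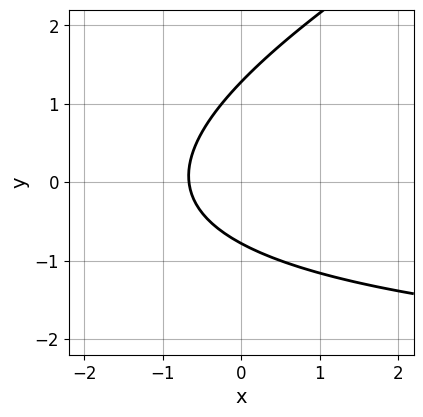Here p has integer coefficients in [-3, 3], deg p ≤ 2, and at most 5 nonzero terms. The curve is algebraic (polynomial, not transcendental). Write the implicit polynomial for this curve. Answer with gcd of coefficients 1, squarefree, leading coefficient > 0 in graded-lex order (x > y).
x*y - 2*y^2 + 3*x + y + 2

First, degree: a generic line meets the curve in up to 2 points, so deg p = 2.
Finally, matching integer coefficients to the picture gives p.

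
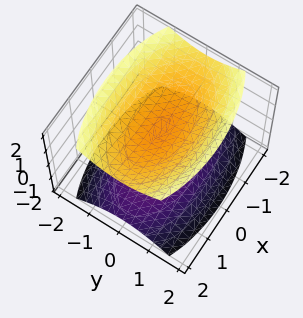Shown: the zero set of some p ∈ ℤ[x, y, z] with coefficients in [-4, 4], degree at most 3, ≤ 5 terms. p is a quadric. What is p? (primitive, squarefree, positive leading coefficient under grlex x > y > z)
x^2 + 3*y^2 - 3*z^2 + 3

1. The picture has 2 separate pieces. Treating them together as one polynomial.
2. Degree: two sheets facing apart; a quadric, so deg p = 2.
3. Symmetries: mirror symmetry z ↦ −z ⇒ only even powers of z; it's symmetric under y → −y, forcing even powers of y; mirror symmetry x ↦ −x ⇒ only even powers of x.
4. Checking where it meets the axes: no x-intercept at any integer in the box; among the integer gridlines, it crosses the z-axis at z ∈ {-1, 1}.
5. Solving for integer coefficients yields p as stated.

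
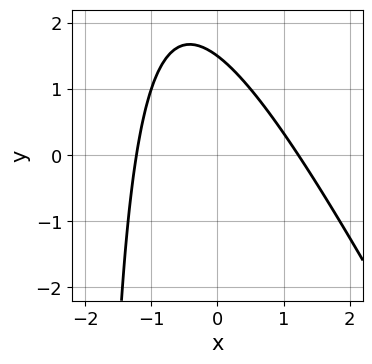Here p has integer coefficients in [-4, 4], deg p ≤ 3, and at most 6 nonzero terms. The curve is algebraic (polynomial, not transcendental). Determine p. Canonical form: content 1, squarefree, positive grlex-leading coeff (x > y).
First, degree: no degree-1 curve has this shape, so deg p = 2.
Finally, putting this together gives p.

2*x^2 + x*y + 2*y - 3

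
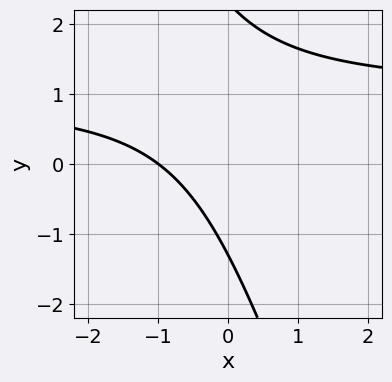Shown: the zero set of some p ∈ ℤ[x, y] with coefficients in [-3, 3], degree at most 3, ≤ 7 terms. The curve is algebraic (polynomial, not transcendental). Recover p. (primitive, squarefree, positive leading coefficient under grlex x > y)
3*x*y + y^2 - 3*x - y - 3

The degree is 2 — the shape is more complex than any degree-1 curve.
From the axis intercepts and sections: one x-axis crossing is at x = -1.
Matching integer coefficients to the picture gives p.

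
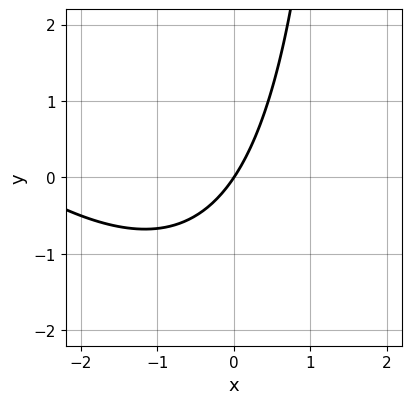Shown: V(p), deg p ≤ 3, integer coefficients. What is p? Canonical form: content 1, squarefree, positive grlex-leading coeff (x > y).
x^2 + x*y + 3*x - 2*y

(a) Degree: a generic line meets the curve in up to 2 points, so deg p = 2.
(b) Observable constraints: one y-axis crossing is at y = 0; one x-axis crossing is at x = 0.
(c) Putting this together gives p.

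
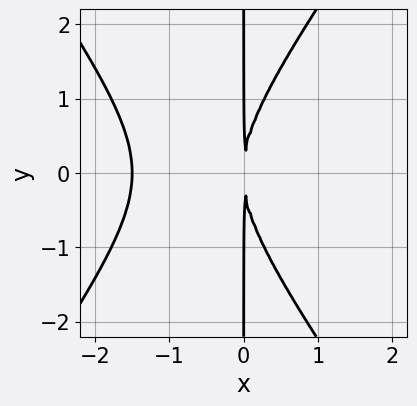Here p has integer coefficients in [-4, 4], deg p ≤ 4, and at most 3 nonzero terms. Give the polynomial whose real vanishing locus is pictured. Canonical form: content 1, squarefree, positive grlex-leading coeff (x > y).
2*x^3 - x*y^2 + 3*x^2

(a) Degree: the shape is more complex than any degree-2 curve, so deg p = 3.
(b) Symmetries: it's symmetric under y → −y, forcing even powers of y.
(c) Checking where it meets the axes: the visible y-axis segment lies entirely on the curve.
(d) Matching integer coefficients to the picture gives p.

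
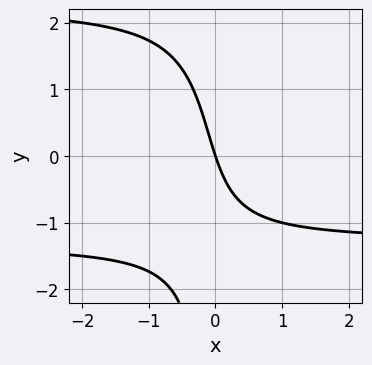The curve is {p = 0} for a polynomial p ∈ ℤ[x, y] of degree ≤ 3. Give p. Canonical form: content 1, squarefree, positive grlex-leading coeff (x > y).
x*y^2 - x*y - 3*x - y

(a) deg p = 3. No degree-2 curve has this shape.
(b) Reading off the gridlines: it meets the y-axis at y = 0 (among the integer gridlines); it crosses the x-axis at the gridline x = 0.
(c) Solving for integer coefficients yields p as stated.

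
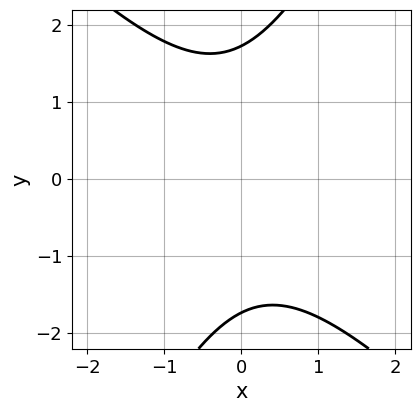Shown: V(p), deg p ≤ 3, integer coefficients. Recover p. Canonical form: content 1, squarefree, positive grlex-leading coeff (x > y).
2*x^2 + x*y - y^2 + 3

Degree: the shape is more complex than any degree-1 curve, so deg p = 2.
From the axis intercepts and sections: it misses every integer gridline on the x-axis.
Together with the visible shape, these determine p as stated.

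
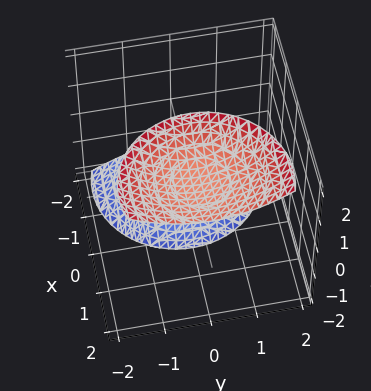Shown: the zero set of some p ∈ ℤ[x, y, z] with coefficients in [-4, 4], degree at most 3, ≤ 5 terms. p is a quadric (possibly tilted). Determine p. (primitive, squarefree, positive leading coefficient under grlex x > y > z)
2*x^2 - 3*x*z + 2*y^2 - z^2 + 3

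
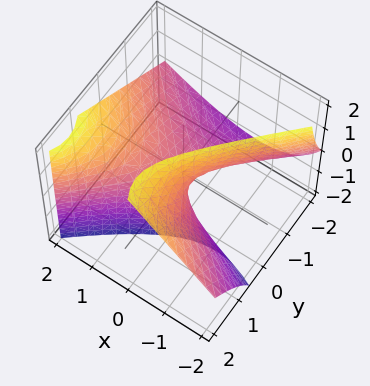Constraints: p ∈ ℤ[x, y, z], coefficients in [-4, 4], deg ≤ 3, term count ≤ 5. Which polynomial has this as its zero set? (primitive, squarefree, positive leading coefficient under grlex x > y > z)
2*x^2 - 2*x*z - 2*y^2 + 3*y*z - 2*z

(a) Degree: no degree-1 surface has this shape, so deg p = 2.
(b) From the visible intercepts: it crosses the y-axis at the gridline y = 0; it crosses the x-axis at the gridline x = 0.
(c) Assembling these constraints gives the stated polynomial.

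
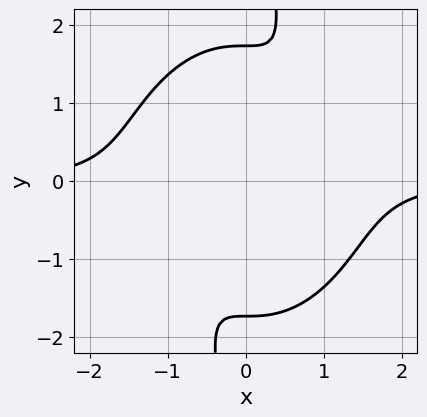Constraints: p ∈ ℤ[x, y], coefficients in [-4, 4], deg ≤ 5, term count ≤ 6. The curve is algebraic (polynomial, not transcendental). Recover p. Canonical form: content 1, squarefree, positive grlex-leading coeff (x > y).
2*x^3*y + x*y^3 - 3*x*y - y^2 + 3

1. Degree: the shape is more complex than any degree-3 curve, so deg p = 4.
2. Checking where it meets the axes: the curve avoids every integer x-axis point in the box.
3. These observations pin down the coefficients.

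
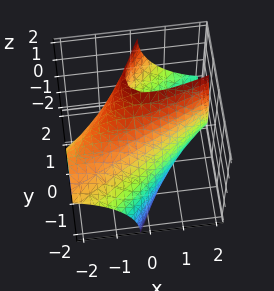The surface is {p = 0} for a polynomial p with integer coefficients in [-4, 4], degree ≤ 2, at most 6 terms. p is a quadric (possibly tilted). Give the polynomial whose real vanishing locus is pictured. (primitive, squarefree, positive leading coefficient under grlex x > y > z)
(a) Degree: the shape is more complex than any degree-1 surface, so deg p = 2.
(b) Matching integer coefficients to the picture gives p.

x^2 - 3*x*y + 2*y^2 - 2*y*z + z^2 - 3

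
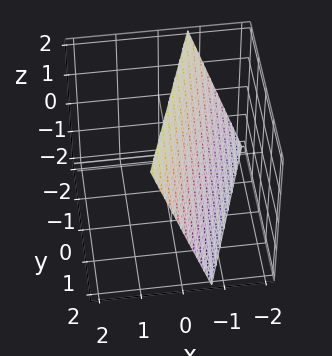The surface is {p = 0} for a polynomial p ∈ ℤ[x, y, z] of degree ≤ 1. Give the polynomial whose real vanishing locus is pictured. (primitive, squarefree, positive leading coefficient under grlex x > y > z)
First, the degree is 1 — the surface is flat (a plane).
Then, against the integer gridlines: it meets the z-axis at z = 2 (among the integer gridlines); it crosses the y-axis at the gridline y = 2.
Finally, these observations pin down the coefficients.

3*x - y - z + 2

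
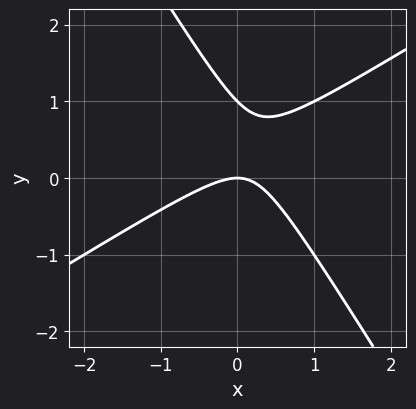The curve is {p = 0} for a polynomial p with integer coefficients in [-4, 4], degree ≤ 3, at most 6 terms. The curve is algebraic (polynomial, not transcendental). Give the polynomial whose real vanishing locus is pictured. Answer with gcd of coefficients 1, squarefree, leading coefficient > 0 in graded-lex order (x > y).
deg p = 2. No degree-1 curve has this shape.
From the axis intercepts and sections: it meets the x-axis at x = 0 (among the integer gridlines); the y-axis gridline crossings are at y ∈ {0, 1}.
The integer polynomial consistent with all of this is the stated p.

x^2 - x*y - y^2 + y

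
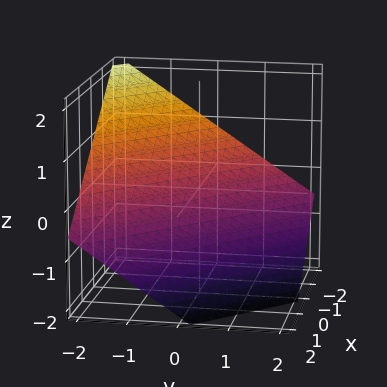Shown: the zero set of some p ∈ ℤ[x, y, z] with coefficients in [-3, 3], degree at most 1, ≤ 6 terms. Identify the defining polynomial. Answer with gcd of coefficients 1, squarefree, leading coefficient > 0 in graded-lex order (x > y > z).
2*x + 2*y + 3*z + 2

(a) The degree is 1 — every cross-section is a straight line — this is a plane.
(b) Against the integer gridlines: it crosses the y-axis at the gridline y = -1; it crosses the x-axis at the gridline x = -1.
(c) Solving for integer coefficients yields p as stated.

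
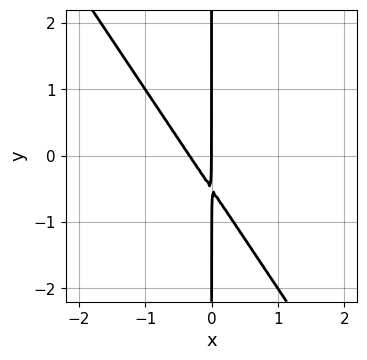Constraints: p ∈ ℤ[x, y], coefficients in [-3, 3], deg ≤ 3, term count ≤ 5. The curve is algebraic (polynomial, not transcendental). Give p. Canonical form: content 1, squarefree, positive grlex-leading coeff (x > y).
First, degree: the shape is more complex than any degree-1 curve, so deg p = 2.
Then, reading off the gridlines: it crosses the x-axis at the gridline x = 0; the visible y-axis segment lies entirely on the curve.
Finally, the integer polynomial consistent with all of this is the stated p.

3*x^2 + 2*x*y + x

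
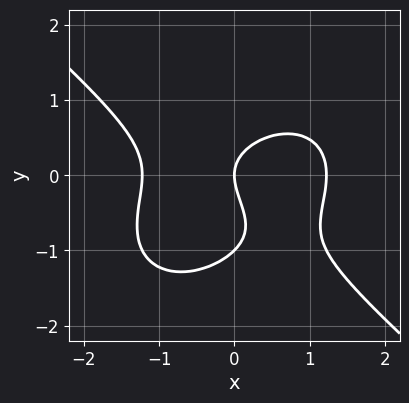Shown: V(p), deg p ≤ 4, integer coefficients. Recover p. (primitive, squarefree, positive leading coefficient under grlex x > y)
First, the degree is 3 — no degree-2 curve has this shape.
Next, from the visible intercepts: it crosses the x-axis at the gridline x = 0; among the integer gridlines, it crosses the y-axis at y ∈ {-1, 0}.
Finally, matching integer coefficients to the picture gives p.

2*x^3 + 3*y^3 + 3*y^2 - 3*x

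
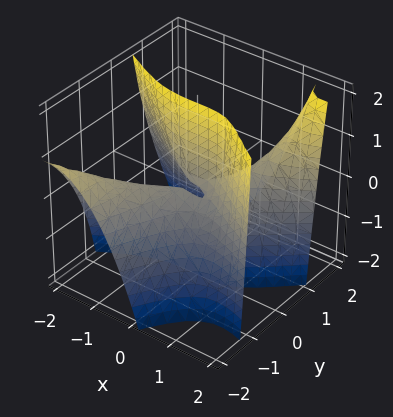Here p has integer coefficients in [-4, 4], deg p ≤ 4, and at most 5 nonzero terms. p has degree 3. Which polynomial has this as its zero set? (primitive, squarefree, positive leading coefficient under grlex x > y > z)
(a) deg p = 3.
(b) Checking where it meets the axes: one x-axis crossing is at x = 0; every point of the z-axis in the box is on the surface; it meets the y-axis at y = 0 (among the integer gridlines).
(c) The integer polynomial consistent with all of this is the stated p.

x^3 - 3*x*y^2 - x*y*z + y^3 + 3*y*z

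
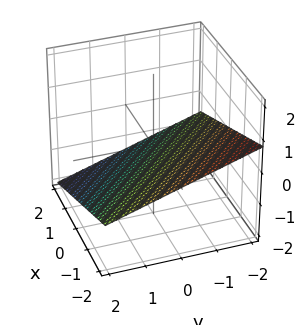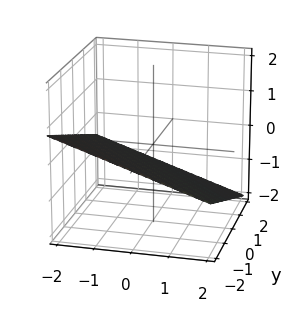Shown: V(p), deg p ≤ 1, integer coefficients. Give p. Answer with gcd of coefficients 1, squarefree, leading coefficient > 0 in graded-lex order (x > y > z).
x + y + 3*z + 2

(a) The degree is 1 — the surface is flat (a plane).
(b) Against the integer gridlines: it meets the y-axis at y = -2 (among the integer gridlines); it meets the x-axis at x = -2 (among the integer gridlines).
(c) Putting this together gives p.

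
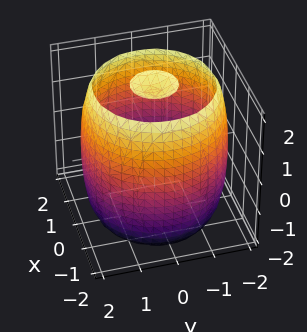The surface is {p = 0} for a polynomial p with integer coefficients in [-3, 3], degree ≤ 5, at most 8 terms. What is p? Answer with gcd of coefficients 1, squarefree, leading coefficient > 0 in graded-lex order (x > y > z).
1. The picture has 3 separate pieces.
2. deg p = 4.
3. Symmetries: rotational symmetry about the z-axis ⇒ p depends on x, y only through x² + y².
4. Against the integer gridlines: a circular section at z = 2 has radius between 0 and 1.
5. Matching integer coefficients to the picture gives p.

x^4 + 2*x^2*y^2 + y^4 - 3*x^2 - 3*y^2 + z^2 - 3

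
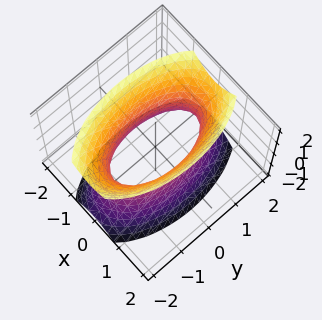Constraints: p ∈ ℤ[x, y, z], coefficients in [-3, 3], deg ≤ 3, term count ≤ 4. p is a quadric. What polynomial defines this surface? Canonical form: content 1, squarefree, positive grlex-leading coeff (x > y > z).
3*x^2 + y^2 - z^2 - 2

deg p = 2. One connected sheet with a waist; a quadric.
Symmetries: it's symmetric under y → −y, forcing even powers of y; it's symmetric under x → −x, forcing even powers of x; it's symmetric under z → −z, forcing even powers of z.
From the visible intercepts: it misses every integer gridline on the z-axis.
Fitting integer coefficients to these (and the overall shape) gives p.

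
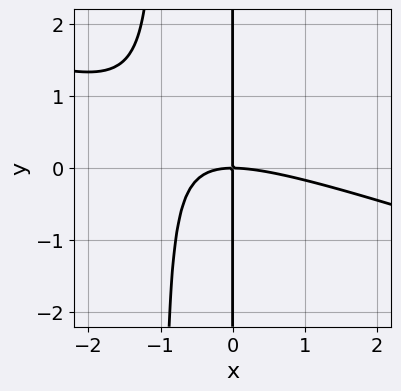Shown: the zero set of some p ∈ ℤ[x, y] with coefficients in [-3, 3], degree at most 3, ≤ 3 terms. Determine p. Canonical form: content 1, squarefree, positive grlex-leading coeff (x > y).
x^3 + 3*x^2*y + 3*x*y

(a) The degree is 3 — a generic line meets the curve in up to 3 points.
(b) From the visible intercepts: one x-axis crossing is at x = 0; every point of the y-axis in the box is on the curve.
(c) Matching integer coefficients to the picture gives p.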